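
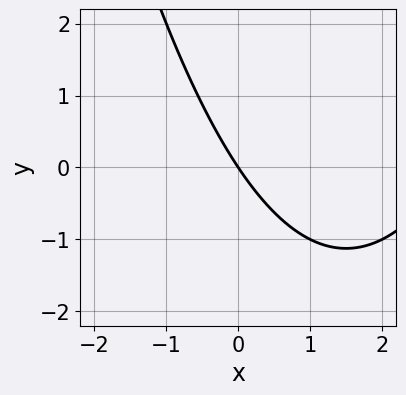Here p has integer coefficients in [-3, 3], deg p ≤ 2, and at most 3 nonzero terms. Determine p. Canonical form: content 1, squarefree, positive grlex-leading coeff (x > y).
The degree is 2 — the shape is more complex than any degree-1 curve.
Observable constraints: one x-axis crossing is at x = 0; it meets the y-axis at y = 0 (among the integer gridlines).
Assembling these constraints gives the stated polynomial.

x^2 - 3*x - 2*y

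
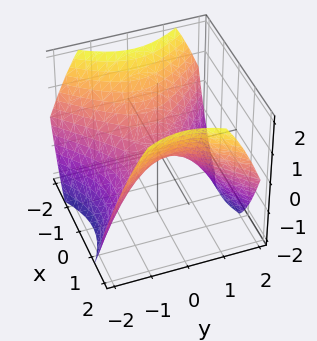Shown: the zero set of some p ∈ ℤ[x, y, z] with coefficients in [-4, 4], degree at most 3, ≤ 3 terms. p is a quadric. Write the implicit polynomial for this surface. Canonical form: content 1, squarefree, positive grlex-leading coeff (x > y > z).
(a) deg p = 2.
(b) Symmetries: it's symmetric under y → −y, forcing even powers of y; it's symmetric under x → −x, forcing even powers of x.
(c) From the visible intercepts: it crosses the x-axis at the gridline x = 0; one z-axis crossing is at z = 0.
(d) These observations pin down the coefficients.

2*x^2 - 2*y^2 - 3*z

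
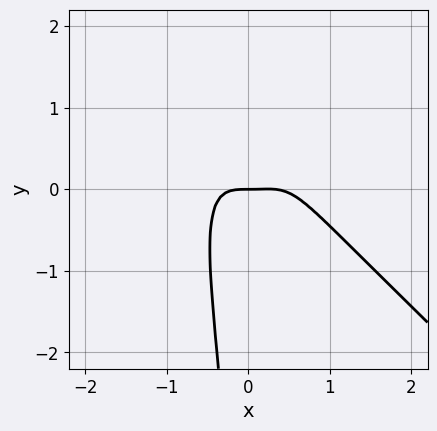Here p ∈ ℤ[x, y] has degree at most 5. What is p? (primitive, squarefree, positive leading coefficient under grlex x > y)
3*x^4 + 3*x^3*y - x^3 - x*y^2 + y

First, deg p = 4.
Next, checking where it meets the axes: it crosses the y-axis at the gridline y = 0; it crosses the x-axis at the gridline x = 0.
Finally, these observations pin down the coefficients.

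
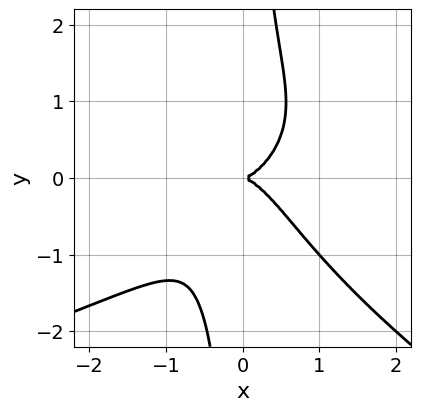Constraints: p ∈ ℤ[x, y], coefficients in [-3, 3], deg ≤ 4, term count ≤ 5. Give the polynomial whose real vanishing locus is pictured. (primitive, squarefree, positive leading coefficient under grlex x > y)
(a) deg p = 4. A generic line meets the curve in up to 4 points.
(b) From the visible intercepts: it meets the y-axis at y = 0 (among the integer gridlines); one x-axis crossing is at x = 0.
(c) Fitting integer coefficients to these (and the overall shape) gives p.

x^2*y^2 + 2*x*y^3 + 3*x^3 - 2*y^2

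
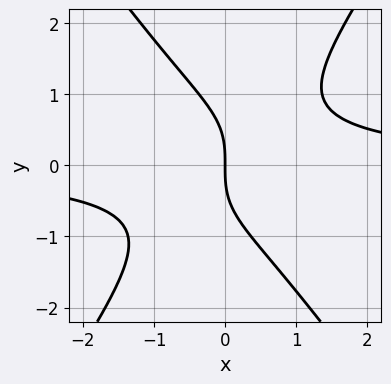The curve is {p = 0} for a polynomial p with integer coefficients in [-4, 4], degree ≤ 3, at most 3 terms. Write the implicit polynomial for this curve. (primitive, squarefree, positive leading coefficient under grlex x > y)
1. Degree: no degree-2 curve has this shape, so deg p = 3.
2. Checking where it meets the axes: one y-axis crossing is at y = 0; it crosses the x-axis at the gridline x = 0.
3. Together with the visible shape, these determine p as stated.

2*x^2*y - y^3 - 2*x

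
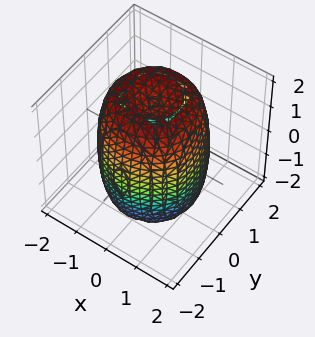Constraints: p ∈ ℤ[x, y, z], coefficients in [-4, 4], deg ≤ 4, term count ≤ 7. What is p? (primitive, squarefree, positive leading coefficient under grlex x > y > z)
2*x^4 + 4*x^2*y^2 + 2*y^4 - 3*x^2 - 3*y^2 + z^2 - 3

First, degree: the shape is more complex than any degree-3 surface, so deg p = 4.
Then, symmetries: every cross-section ⟂ z is a circle, so x, y appear only via x² + y².
Then, from the visible intercepts: a circular section at z = 0 has radius between 1 and 2.
Finally, assembling these constraints gives the stated polynomial.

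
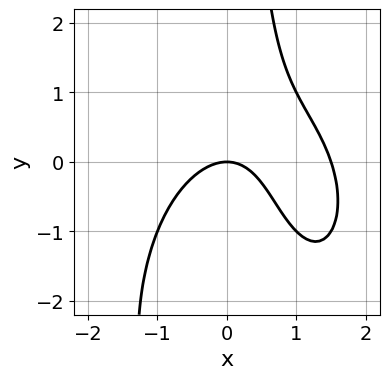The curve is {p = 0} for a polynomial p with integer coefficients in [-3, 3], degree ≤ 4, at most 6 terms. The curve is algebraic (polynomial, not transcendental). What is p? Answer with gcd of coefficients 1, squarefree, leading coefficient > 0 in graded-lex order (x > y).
(a) The degree is 3 — a generic line meets the curve in up to 3 points.
(b) Checking where it meets the axes: one x-axis crossing is at x = 0; it meets the y-axis at y = 0 (among the integer gridlines).
(c) Fitting integer coefficients to these (and the overall shape) gives p.

2*x^3 + x*y^2 - 3*x^2 + 3*x*y - 3*y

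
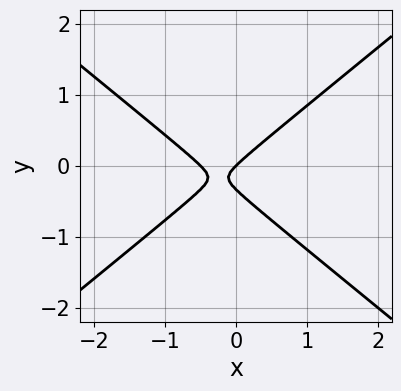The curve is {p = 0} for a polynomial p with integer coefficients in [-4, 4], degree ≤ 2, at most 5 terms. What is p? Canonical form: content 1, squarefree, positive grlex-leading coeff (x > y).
2*x^2 - 3*y^2 + x - y

1. The degree is 2 — no degree-1 curve has this shape.
2. Observable constraints: it meets the y-axis at y = 0 (among the integer gridlines); it crosses the x-axis at the gridline x = 0.
3. These observations pin down the coefficients.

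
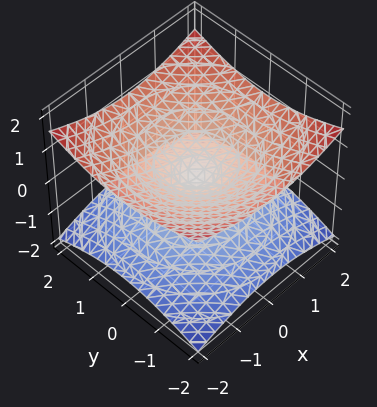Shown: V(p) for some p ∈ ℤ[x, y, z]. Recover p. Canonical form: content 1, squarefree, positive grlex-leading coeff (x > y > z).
x^2 + y^2 - 3*z^2

(a) The degree is 2 — a double cone through the origin; a quadric.
(b) Symmetries: the z ↦ −z reflection is a symmetry, so z appears only in even powers; every cross-section ⟂ z is a circle, so x, y appear only via x² + y².
(c) Checking where it meets the axes: one z-axis crossing is at z = 0; a circular section at z = 1 has radius between 1 and 2.
(d) Assembling these constraints gives the stated polynomial.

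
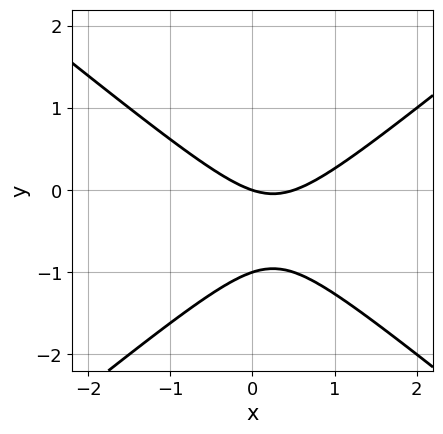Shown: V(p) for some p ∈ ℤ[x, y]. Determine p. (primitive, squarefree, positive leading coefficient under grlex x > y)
2*x^2 - 3*y^2 - x - 3*y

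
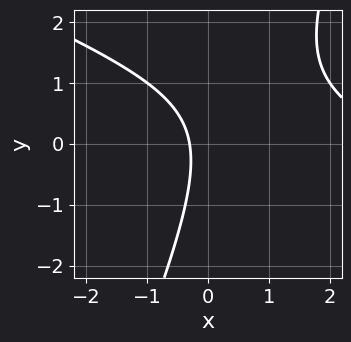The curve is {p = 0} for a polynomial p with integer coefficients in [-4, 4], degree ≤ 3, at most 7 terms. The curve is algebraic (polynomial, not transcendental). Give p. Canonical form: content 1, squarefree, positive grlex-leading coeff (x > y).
x^2 + 2*x*y - y^2 - 3*x - 1

First, degree: the shape is more complex than any degree-1 curve, so deg p = 2.
Then, observable constraints: the curve avoids every integer y-axis point in the box.
Finally, fitting integer coefficients to these (and the overall shape) gives p.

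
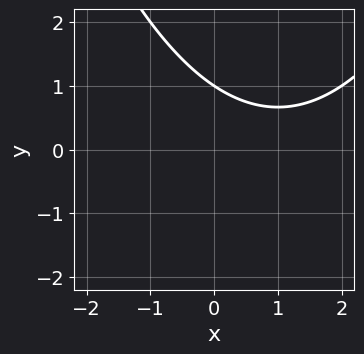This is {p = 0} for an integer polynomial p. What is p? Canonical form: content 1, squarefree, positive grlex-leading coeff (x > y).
x^2 - 2*x - 3*y + 3

The degree is 2 — the shape is more complex than any degree-1 curve.
From the axis intercepts and sections: one y-axis crossing is at y = 1; it misses every integer gridline on the x-axis.
Matching integer coefficients to the picture gives p.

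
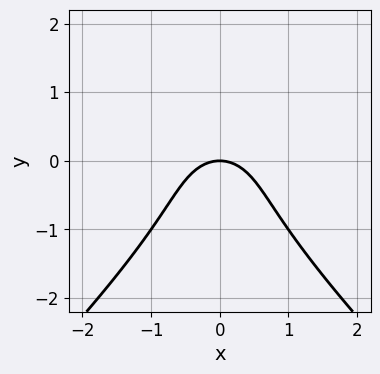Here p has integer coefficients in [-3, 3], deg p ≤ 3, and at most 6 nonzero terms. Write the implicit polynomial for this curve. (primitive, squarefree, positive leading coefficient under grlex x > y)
2*x^2*y - 2*y^3 - 3*x^2 - 3*y

(a) Degree: a generic line meets the curve in up to 3 points, so deg p = 3.
(b) Symmetries: it's symmetric under x → −x, forcing even powers of x.
(c) Reading off the gridlines: one y-axis crossing is at y = 0; one x-axis crossing is at x = 0.
(d) Together with the visible shape, these determine p as stated.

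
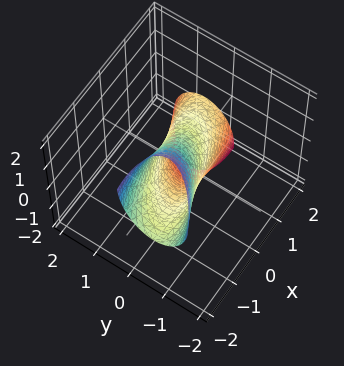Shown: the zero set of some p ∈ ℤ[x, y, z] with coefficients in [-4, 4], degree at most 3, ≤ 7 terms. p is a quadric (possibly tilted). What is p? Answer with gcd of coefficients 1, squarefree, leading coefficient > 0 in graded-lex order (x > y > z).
x^2 - 2*x*y + 2*x*z + 3*y^2 + z^2 - 1

Degree: no degree-1 surface has this shape, so deg p = 2.
Against the integer gridlines: among the integer gridlines, it crosses the z-axis at z ∈ {-1, 1}; among the integer gridlines, it crosses the x-axis at x ∈ {-1, 1}.
Fitting integer coefficients to these (and the overall shape) gives p.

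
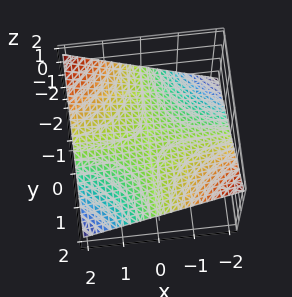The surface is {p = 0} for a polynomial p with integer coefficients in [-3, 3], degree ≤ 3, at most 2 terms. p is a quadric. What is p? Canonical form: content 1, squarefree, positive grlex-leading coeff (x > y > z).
deg p = 2. A saddle surface; a quadric.
Checking where it meets the axes: it meets the z-axis at z = 0 (among the integer gridlines); the visible x-axis segment lies entirely on the surface.
Fitting integer coefficients to these (and the overall shape) gives p. Check: (0, -1, 0) on the y-axis lies on the surface, and p(0, -1, 0) = 0. ✓

x*y + 3*z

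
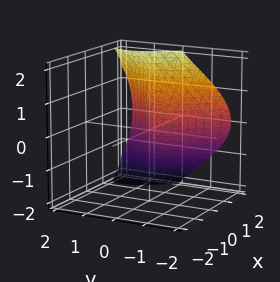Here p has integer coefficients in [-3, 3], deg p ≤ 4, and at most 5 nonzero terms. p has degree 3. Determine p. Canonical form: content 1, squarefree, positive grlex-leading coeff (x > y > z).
The degree is 3 — a generic line meets the surface in up to 3 points.
From the axis intercepts and sections: it crosses the y-axis at the gridline y = 0; one x-axis crossing is at x = 0; it meets the z-axis at z = 0 (among the integer gridlines).
Matching integer coefficients to the picture gives p.

x^3 + 2*y*z^2 - 3*y^2 - 2*z^2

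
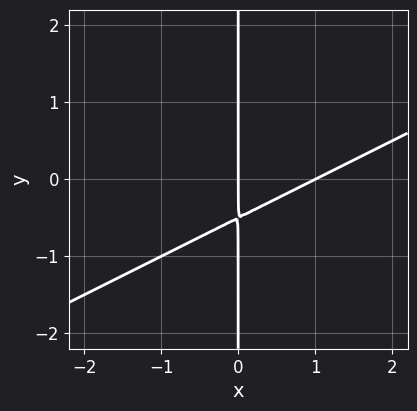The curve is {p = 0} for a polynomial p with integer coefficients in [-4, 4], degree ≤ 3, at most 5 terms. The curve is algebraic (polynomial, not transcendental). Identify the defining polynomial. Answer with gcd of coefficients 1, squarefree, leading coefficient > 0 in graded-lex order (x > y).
x^2 - 2*x*y - x

1. Degree: the shape is more complex than any degree-1 curve, so deg p = 2.
2. Reading off the gridlines: the visible y-axis segment lies entirely on the curve; among the integer gridlines, it crosses the x-axis at x ∈ {0, 1}.
3. Fitting integer coefficients to these (and the overall shape) gives p.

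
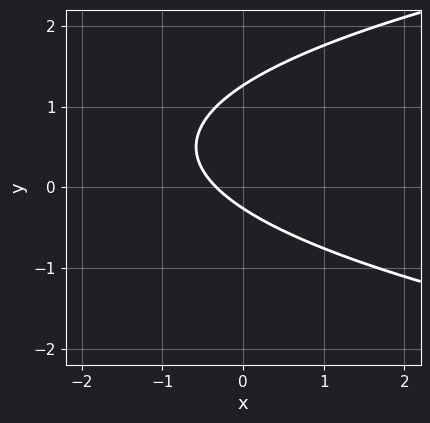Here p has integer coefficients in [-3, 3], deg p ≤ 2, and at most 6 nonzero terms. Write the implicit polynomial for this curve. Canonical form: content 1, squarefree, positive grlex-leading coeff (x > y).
3*y^2 - 3*x - 3*y - 1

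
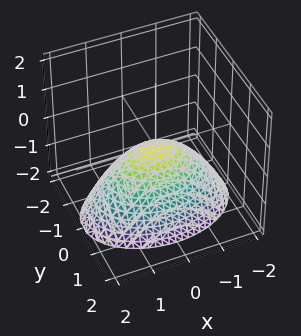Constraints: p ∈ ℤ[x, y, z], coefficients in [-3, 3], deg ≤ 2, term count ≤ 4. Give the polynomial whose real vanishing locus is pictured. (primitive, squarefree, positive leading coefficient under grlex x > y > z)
x^2 + 2*y^2 + 2*z

1. Degree: a single bowl opening along one axis; a quadric, so deg p = 2.
2. Symmetries: it's symmetric under x → −x, forcing even powers of x; the y ↦ −y reflection is a symmetry, so y appears only in even powers.
3. Reading off the gridlines: it meets the y-axis at y = 0 (among the integer gridlines); it crosses the x-axis at the gridline x = 0; one z-axis crossing is at z = 0.
4. These observations pin down the coefficients.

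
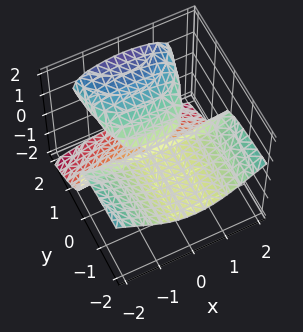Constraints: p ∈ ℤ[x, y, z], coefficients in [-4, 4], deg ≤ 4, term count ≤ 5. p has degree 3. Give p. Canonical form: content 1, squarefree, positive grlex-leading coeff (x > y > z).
First, degree: a generic line meets the surface in up to 3 points, so deg p = 3.
Then, reading off the gridlines: the visible x-axis segment lies entirely on the surface; the visible y-axis segment lies entirely on the surface; it meets the z-axis at z = 0 (among the integer gridlines).
Finally, these observations pin down the coefficients.

x^2*y + 2*z^3 - 3*y*z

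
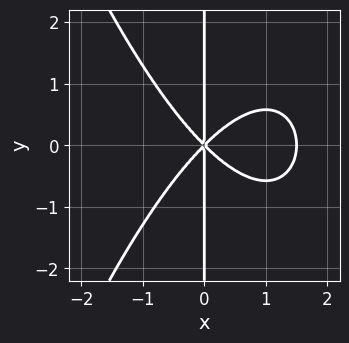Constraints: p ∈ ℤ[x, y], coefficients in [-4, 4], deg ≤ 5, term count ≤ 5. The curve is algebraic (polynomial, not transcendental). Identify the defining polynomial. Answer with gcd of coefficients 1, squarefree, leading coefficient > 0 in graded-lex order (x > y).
2*x^4 - 3*x^3 + 3*x*y^2

(a) The degree is 4 — no degree-3 curve has this shape.
(b) Symmetries: the y ↦ −y reflection is a symmetry, so y appears only in even powers.
(c) Reading off the gridlines: one x-axis crossing is at x = 0; every point of the y-axis in the box is on the curve.
(d) Together with the visible shape, these determine p as stated.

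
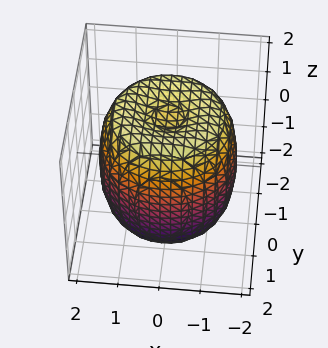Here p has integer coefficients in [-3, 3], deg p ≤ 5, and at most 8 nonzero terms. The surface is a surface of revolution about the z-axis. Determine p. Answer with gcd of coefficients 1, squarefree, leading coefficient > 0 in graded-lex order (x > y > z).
x^4 + 2*x^2*y^2 + y^4 - 2*x^2 - 2*y^2 + z^2 - 2

First, deg p = 4. No degree-3 surface has this shape.
Then, symmetries: every cross-section ⟂ z is a circle, so x, y appear only via x² + y².
Next, checking where it meets the axes: a circular section at z = 1 has radius between 1 and 2.
Finally, assembling these constraints gives the stated polynomial.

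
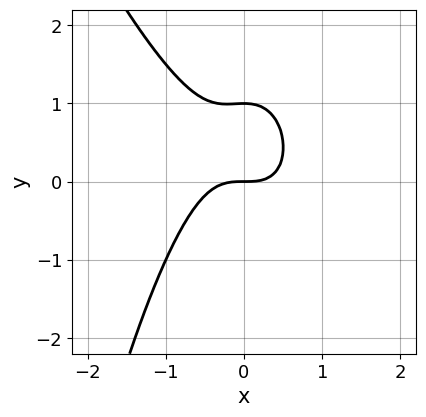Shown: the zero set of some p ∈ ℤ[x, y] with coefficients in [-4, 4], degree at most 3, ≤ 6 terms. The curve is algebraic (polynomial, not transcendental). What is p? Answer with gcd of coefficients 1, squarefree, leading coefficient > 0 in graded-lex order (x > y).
1. deg p = 3. No degree-2 curve has this shape.
2. Checking where it meets the axes: the y-axis gridline crossings are at y ∈ {0, 1}; it crosses the x-axis at the gridline x = 0.
3. These observations pin down the coefficients.

3*x^3 + x^2*y + 2*y^2 - 2*y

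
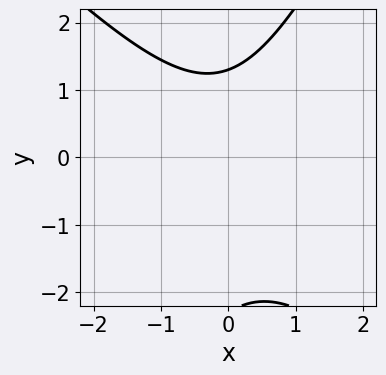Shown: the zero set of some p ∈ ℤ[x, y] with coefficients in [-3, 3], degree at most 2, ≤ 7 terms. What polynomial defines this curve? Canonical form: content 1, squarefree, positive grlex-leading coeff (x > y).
(a) deg p = 2.
(b) From the axis intercepts and sections: it misses every integer gridline on the x-axis.
(c) Assembling these constraints gives the stated polynomial.

2*x^2 + x*y - y^2 - y + 3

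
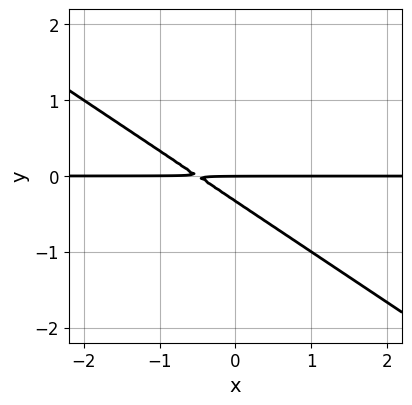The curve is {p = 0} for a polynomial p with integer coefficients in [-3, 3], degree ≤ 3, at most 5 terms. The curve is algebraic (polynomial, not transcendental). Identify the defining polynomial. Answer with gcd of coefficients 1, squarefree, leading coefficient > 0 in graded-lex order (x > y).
2*x*y + 3*y^2 + y

The degree is 2 — no degree-1 curve has this shape.
From the visible intercepts: it crosses the y-axis at the gridline y = 0; the visible x-axis segment lies entirely on the curve.
Solving for integer coefficients yields p as stated.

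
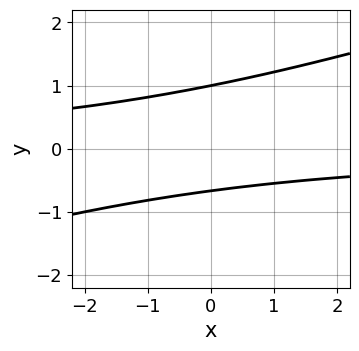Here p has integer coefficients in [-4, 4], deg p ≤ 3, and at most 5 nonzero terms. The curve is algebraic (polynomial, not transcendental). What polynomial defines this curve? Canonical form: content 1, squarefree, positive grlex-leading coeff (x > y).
x*y - 3*y^2 + y + 2

First, deg p = 2.
Next, reading off the gridlines: one y-axis crossing is at y = 1; no x-intercept at any integer in the box.
Finally, solving for integer coefficients yields p as stated.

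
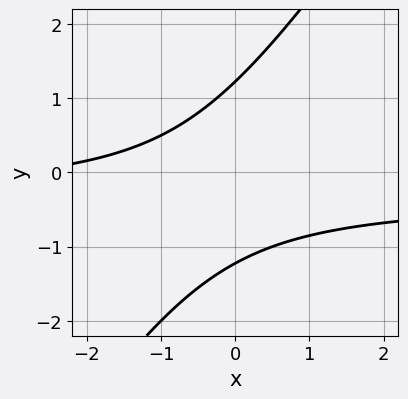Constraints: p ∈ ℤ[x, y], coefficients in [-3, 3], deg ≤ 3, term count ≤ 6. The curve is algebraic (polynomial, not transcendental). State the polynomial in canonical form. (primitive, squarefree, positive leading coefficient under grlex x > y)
1. The degree is 2 — no degree-1 curve has this shape.
2. From the axis intercepts and sections: it misses every integer gridline on the x-axis.
3. The integer polynomial consistent with all of this is the stated p.

3*x*y - 2*y^2 + x + 3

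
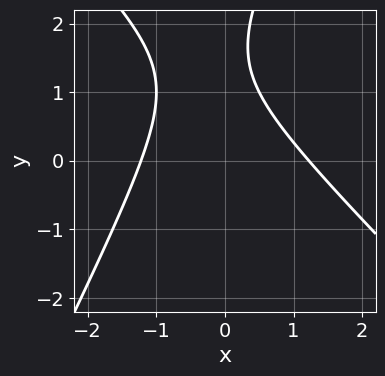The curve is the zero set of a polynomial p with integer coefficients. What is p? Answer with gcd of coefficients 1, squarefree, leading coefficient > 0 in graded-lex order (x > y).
2*x^2 + x*y - y^2 + 3*y - 3

(a) deg p = 2.
(b) Reading off the gridlines: no y-intercept at any integer in the box.
(c) Putting this together gives p.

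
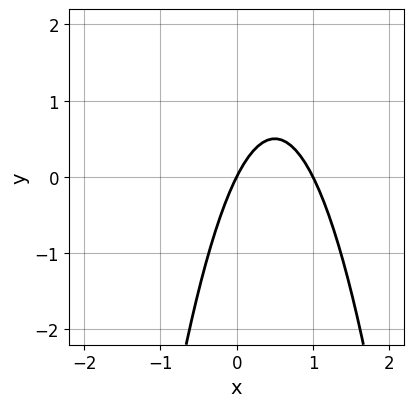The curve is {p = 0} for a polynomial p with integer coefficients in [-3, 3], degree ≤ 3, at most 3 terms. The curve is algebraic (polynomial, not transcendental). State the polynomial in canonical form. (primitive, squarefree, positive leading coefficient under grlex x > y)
1. The degree is 2 — a generic line meets the curve in up to 2 points.
2. Against the integer gridlines: one y-axis crossing is at y = 0; the x-axis gridline crossings are at x ∈ {0, 1}.
3. Together with the visible shape, these determine p as stated.

2*x^2 - 2*x + y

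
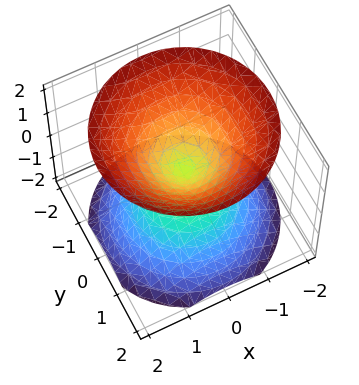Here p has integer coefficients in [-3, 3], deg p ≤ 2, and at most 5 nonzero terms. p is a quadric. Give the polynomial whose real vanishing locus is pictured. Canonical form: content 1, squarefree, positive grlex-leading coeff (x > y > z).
x^2 + y^2 - z^2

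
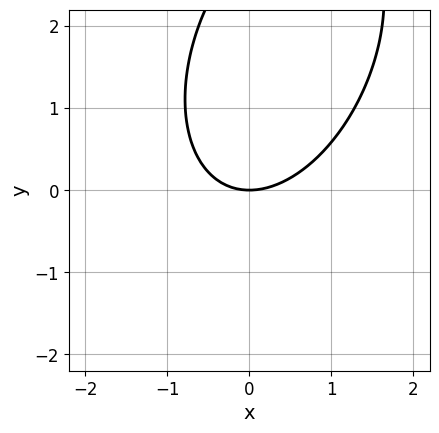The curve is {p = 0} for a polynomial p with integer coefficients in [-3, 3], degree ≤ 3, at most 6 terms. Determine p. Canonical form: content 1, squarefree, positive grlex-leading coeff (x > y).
(a) The degree is 2 — a generic line meets the curve in up to 2 points.
(b) Reading off the gridlines: it crosses the y-axis at the gridline y = 0; it crosses the x-axis at the gridline x = 0.
(c) Matching integer coefficients to the picture gives p.

2*x^2 - x*y + y^2 - 3*y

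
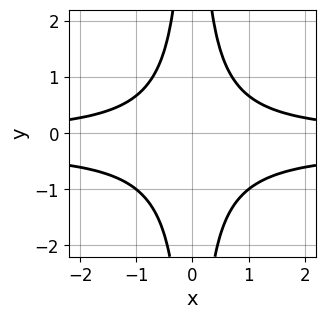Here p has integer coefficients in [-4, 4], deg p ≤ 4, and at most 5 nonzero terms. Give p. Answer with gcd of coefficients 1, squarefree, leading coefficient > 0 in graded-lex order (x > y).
3*x^2*y^2 + x^2*y - 2

Degree: no degree-3 curve has this shape, so deg p = 4.
Symmetries: mirror symmetry x ↦ −x ⇒ only even powers of x.
Checking where it meets the axes: no y-intercept at any integer in the box; the curve avoids every integer x-axis point in the box.
Solving for integer coefficients yields p as stated.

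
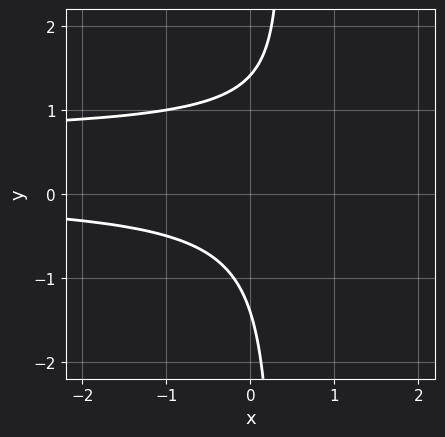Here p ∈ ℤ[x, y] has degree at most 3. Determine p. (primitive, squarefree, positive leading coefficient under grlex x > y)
(a) deg p = 3. A generic line meets the curve in up to 3 points.
(b) Observable constraints: it misses every integer gridline on the x-axis.
(c) Matching integer coefficients to the picture gives p.

3*x*y^2 - 2*x*y - y^2 + 2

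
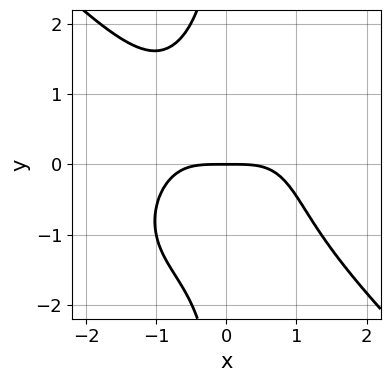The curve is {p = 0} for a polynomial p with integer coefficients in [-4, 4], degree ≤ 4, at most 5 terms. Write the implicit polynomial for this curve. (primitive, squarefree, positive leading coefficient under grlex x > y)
x^4 + x*y^3 + 2*y

1. Degree: the shape is more complex than any degree-3 curve, so deg p = 4.
2. Checking where it meets the axes: one x-axis crossing is at x = 0; it meets the y-axis at y = 0 (among the integer gridlines).
3. The integer polynomial consistent with all of this is the stated p.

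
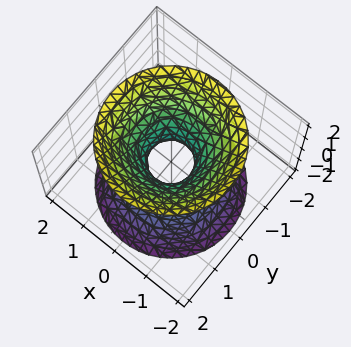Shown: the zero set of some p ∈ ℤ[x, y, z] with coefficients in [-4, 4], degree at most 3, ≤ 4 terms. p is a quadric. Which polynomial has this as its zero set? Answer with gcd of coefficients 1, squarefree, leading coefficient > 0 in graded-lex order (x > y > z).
3*x^2 + 3*y^2 - 2*z^2 - 1

The degree is 2 — an hourglass — one-sheet hyperboloid; a quadric.
Symmetries: it's symmetric under z → −z, forcing even powers of z; the z-axis is an axis of rotation, so x and y enter only as x² + y².
From the visible intercepts: a circular section at z = 2 has radius between 1 and 2; the surface avoids every integer z-axis point in the box.
Solving for integer coefficients yields p as stated.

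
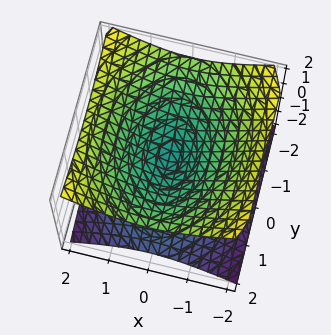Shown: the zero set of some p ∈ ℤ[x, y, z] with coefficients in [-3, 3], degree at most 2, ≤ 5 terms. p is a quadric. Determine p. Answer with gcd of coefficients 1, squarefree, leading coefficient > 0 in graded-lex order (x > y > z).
2*x^2 + y^2 - 3*z^2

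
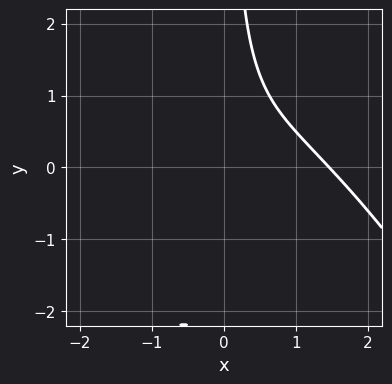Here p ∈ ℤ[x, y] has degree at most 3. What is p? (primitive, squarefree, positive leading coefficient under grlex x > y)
2*x^3 + x^2*y - 2*x^2 + 3*x*y - 2

Degree: the shape is more complex than any degree-2 curve, so deg p = 3.
From the visible intercepts: no y-intercept at any integer in the box.
These observations pin down the coefficients.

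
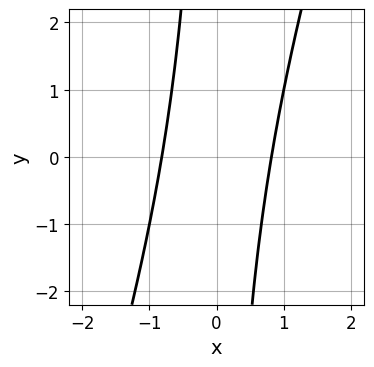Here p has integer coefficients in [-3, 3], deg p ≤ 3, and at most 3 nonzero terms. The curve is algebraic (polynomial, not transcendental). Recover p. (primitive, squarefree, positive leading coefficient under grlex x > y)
deg p = 2. The shape is more complex than any degree-1 curve.
Reading off the gridlines: no y-intercept at any integer in the box.
Assembling these constraints gives the stated polynomial.

3*x^2 - x*y - 2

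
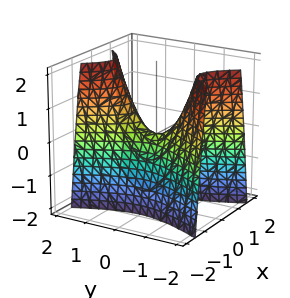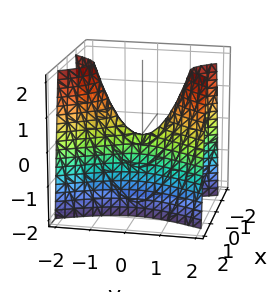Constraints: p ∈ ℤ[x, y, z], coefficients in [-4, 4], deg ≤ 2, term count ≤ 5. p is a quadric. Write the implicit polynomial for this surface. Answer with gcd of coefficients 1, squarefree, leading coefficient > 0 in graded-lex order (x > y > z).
3*x^2 - y^2 + z

1. deg p = 2.
2. Symmetries: the x ↦ −x reflection is a symmetry, so x appears only in even powers; it's symmetric under y → −y, forcing even powers of y.
3. From the visible intercepts: it crosses the x-axis at the gridline x = 0; one z-axis crossing is at z = 0; it meets the y-axis at y = 0 (among the integer gridlines).
4. These observations pin down the coefficients.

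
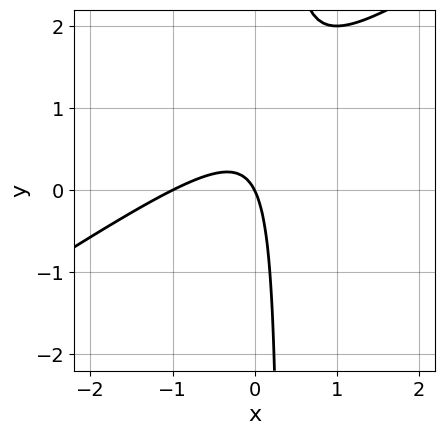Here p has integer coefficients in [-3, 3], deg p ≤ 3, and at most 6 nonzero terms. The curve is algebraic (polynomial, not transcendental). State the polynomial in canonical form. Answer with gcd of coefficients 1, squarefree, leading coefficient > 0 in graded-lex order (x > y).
(a) deg p = 2. A generic line meets the curve in up to 2 points.
(b) Reading off the gridlines: among the integer gridlines, it crosses the x-axis at x ∈ {-1, 0}; it crosses the y-axis at the gridline y = 0.
(c) Together with the visible shape, these determine p as stated.

2*x^2 - 3*x*y + 2*x + y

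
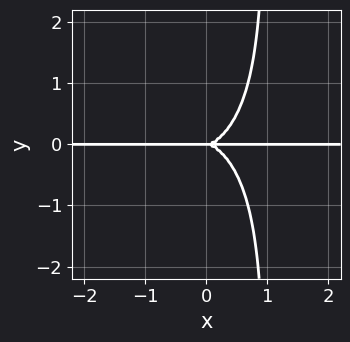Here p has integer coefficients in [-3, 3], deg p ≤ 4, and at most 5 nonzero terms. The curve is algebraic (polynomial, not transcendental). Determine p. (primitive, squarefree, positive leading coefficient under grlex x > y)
x^3*y + x*y^3 - y^3

1. Degree: a generic line meets the curve in up to 4 points, so deg p = 4.
2. From the visible intercepts: the visible x-axis segment lies entirely on the curve; it crosses the y-axis at the gridline y = 0.
3. These observations pin down the coefficients.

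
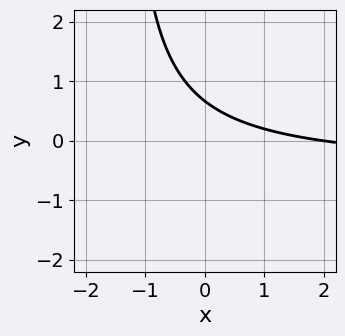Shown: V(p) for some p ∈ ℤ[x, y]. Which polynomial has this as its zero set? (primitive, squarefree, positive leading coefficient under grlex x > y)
2*x*y + x + 3*y - 2

First, degree: no degree-1 curve has this shape, so deg p = 2.
Next, from the axis intercepts and sections: it meets the x-axis at x = 2 (among the integer gridlines).
Finally, these observations pin down the coefficients.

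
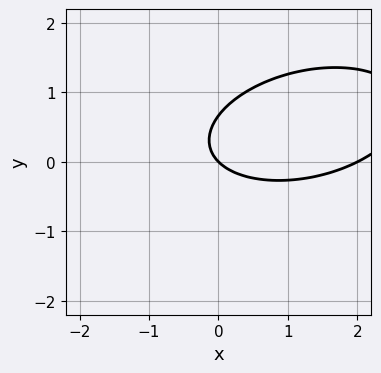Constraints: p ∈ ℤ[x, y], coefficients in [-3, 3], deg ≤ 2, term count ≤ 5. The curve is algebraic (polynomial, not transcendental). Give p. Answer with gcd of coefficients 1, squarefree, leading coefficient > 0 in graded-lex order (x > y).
x^2 - x*y + 3*y^2 - 2*x - 2*y

Degree: the shape is more complex than any degree-1 curve, so deg p = 2.
From the visible intercepts: the x-axis gridline crossings are at x ∈ {0, 2}; it crosses the y-axis at the gridline y = 0.
These observations pin down the coefficients.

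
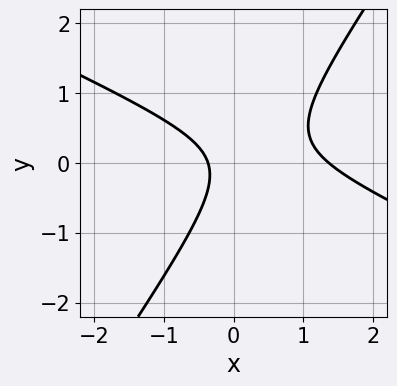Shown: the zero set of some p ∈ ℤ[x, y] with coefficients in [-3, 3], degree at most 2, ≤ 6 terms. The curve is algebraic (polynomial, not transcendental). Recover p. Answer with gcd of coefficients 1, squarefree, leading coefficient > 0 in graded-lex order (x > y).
1. The degree is 2 — the shape is more complex than any degree-1 curve.
2. Reading off the gridlines: no y-intercept at any integer in the box.
3. Solving for integer coefficients yields p as stated.

2*x^2 + 3*x*y - 3*y^2 - 2*x - 1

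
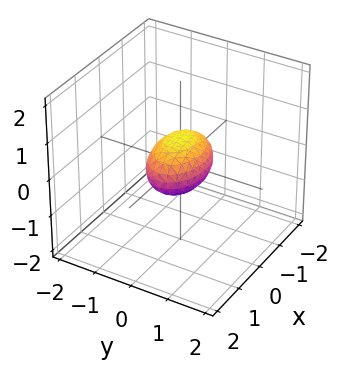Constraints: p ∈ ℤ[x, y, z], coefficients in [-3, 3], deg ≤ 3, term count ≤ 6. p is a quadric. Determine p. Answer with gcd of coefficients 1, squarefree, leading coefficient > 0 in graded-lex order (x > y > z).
First, degree: a closed, bounded, convex surface; a quadric, so deg p = 2.
Then, symmetries: the y ↦ −y reflection is a symmetry, so y appears only in even powers; mirror symmetry z ↦ −z ⇒ only even powers of z; the x ↦ −x reflection is a symmetry, so x appears only in even powers.
Next, against the integer gridlines: the x-axis gridline crossings are at x ∈ {-1, 1}.
Finally, these observations pin down the coefficients.

x^2 + 2*y^2 + 2*z^2 - 1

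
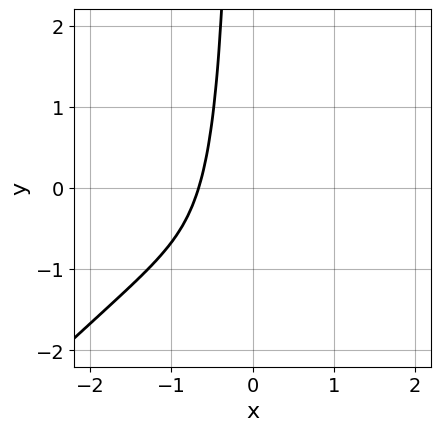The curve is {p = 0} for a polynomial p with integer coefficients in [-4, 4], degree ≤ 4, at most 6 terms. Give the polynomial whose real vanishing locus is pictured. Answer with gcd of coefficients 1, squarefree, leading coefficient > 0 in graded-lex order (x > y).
3*x^3 - 3*x^2*y + 2*x^2 + 3*x + 2

The degree is 3 — no degree-2 curve has this shape.
Observable constraints: it misses every integer gridline on the y-axis.
These observations pin down the coefficients.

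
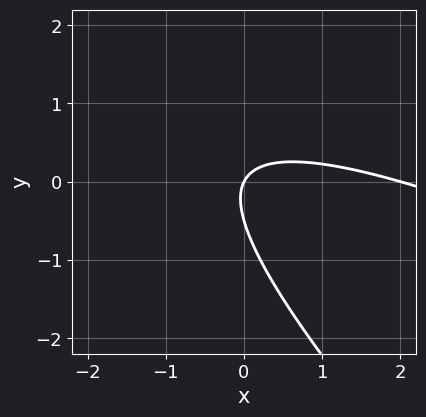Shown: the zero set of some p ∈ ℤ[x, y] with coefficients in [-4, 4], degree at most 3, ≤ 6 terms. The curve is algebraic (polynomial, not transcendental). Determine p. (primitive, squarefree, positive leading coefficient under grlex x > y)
1. The degree is 2 — a generic line meets the curve in up to 2 points.
2. From the visible intercepts: it crosses the y-axis at the gridline y = 0; among the integer gridlines, it crosses the x-axis at x ∈ {0, 2}.
3. Matching integer coefficients to the picture gives p.

x^2 + 3*x*y + 2*y^2 - 2*x + y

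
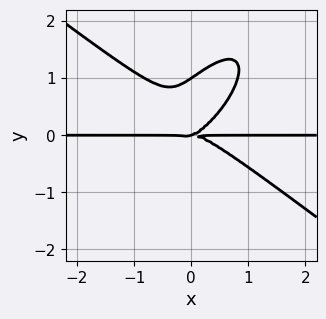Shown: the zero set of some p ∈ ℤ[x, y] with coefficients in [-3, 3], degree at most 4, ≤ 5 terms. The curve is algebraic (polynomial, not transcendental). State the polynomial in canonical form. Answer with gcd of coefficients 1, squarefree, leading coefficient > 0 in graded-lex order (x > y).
1. The degree is 4 — no degree-3 curve has this shape.
2. Observable constraints: the visible x-axis segment lies entirely on the curve; among the integer gridlines, it crosses the y-axis at y ∈ {0, 1}.
3. Assembling these constraints gives the stated polynomial.

3*x^3*y - 3*x*y^3 + 3*y^4 + x*y^2 - 3*y^3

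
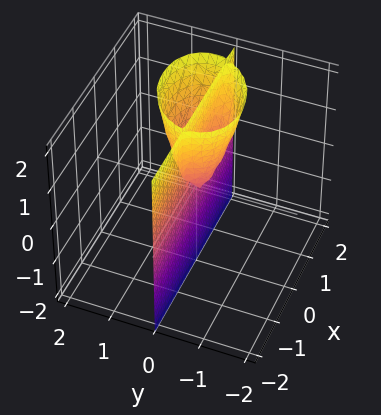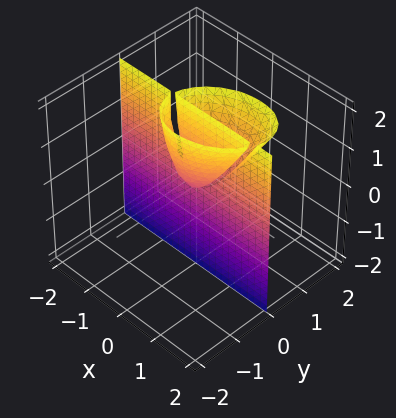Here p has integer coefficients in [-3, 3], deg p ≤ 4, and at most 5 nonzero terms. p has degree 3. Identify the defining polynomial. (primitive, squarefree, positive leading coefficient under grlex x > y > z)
2*x^2*y - x*y^2 - x*y*z + 3*y^3 - y*z

(a) Degree: a generic line meets the surface in up to 3 points, so deg p = 3.
(b) From the axis intercepts and sections: it meets the y-axis at y = 0 (among the integer gridlines); the visible z-axis segment lies entirely on the surface; the visible x-axis segment lies entirely on the surface.
(c) Solving for integer coefficients yields p as stated.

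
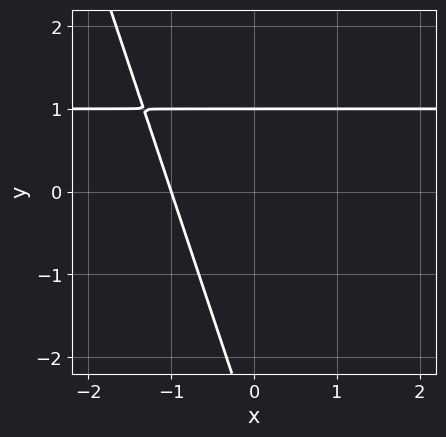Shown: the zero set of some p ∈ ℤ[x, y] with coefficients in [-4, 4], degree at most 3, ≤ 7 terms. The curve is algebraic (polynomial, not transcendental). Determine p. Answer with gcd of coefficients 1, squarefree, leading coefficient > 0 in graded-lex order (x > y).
3*x*y + y^2 - 3*x + 2*y - 3

(a) The degree is 2 — a generic line meets the curve in up to 2 points.
(b) Reading off the gridlines: one y-axis crossing is at y = 1; it crosses the x-axis at the gridline x = -1.
(c) The integer polynomial consistent with all of this is the stated p.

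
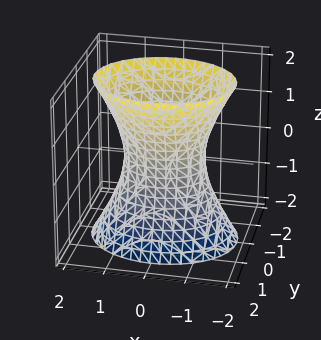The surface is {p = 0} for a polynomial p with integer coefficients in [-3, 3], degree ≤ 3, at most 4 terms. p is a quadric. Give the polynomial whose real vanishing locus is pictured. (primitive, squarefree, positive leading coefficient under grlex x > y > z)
(a) The degree is 2 — one connected sheet with a waist; a quadric.
(b) Symmetries: the z ↦ −z reflection is a symmetry, so z appears only in even powers; mirror symmetry x ↦ −x ⇒ only even powers of x; the y ↦ −y reflection is a symmetry, so y appears only in even powers.
(c) From the visible intercepts: no z-intercept at any integer in the box; the x-axis gridline crossings are at x ∈ {-1, 1}.
(d) Matching integer coefficients to the picture gives p.

2*x^2 + 3*y^2 - z^2 - 2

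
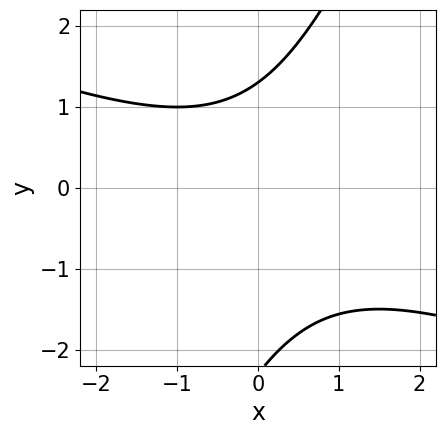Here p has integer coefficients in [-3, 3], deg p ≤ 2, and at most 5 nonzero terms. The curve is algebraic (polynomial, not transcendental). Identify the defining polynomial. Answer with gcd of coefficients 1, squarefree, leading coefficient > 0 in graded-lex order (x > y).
The degree is 2 — the shape is more complex than any degree-1 curve.
From the axis intercepts and sections: the curve avoids every integer x-axis point in the box.
Matching integer coefficients to the picture gives p.

x^2 + 2*x*y - y^2 - y + 3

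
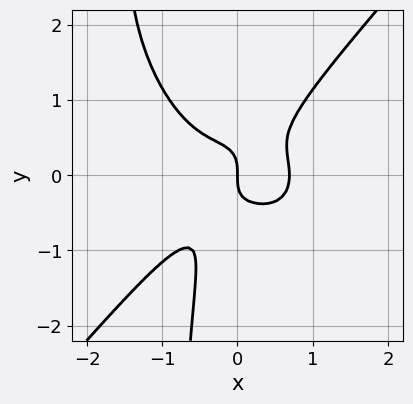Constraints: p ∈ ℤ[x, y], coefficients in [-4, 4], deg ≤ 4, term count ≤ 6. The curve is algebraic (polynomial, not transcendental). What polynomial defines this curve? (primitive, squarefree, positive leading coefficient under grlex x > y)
The degree is 4 — no degree-3 curve has this shape.
Observable constraints: it crosses the x-axis at the gridline x = 0; it meets the y-axis at y = 0 (among the integer gridlines).
Matching integer coefficients to the picture gives p.

3*x^4 - 2*x*y^3 + 3*x*y^2 - 2*y^3 - x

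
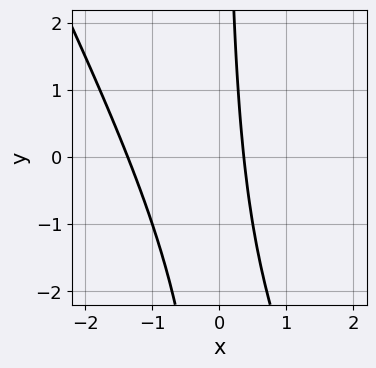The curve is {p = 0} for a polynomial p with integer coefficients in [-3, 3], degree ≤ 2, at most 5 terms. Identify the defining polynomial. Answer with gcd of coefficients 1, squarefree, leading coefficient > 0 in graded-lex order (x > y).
2*x^2 + x*y + 2*x - 1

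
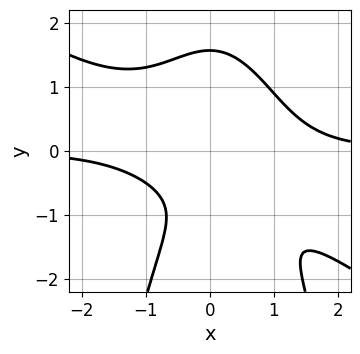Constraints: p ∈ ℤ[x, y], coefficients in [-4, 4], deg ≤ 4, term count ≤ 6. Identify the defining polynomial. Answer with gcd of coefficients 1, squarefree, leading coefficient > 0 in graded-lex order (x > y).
2*x^3*y + 3*x^2*y^2 + 2*y^3 - 3*y - 3

1. The degree is 4 — a generic line meets the curve in up to 4 points.
2. Checking where it meets the axes: the curve avoids every integer x-axis point in the box.
3. These observations pin down the coefficients.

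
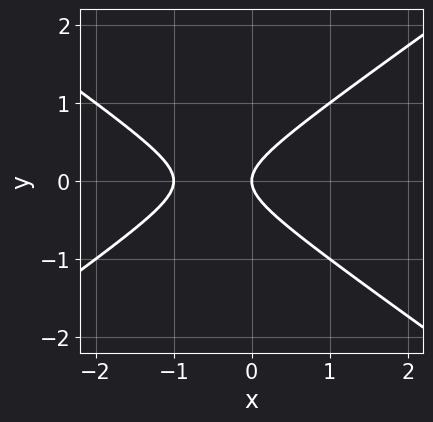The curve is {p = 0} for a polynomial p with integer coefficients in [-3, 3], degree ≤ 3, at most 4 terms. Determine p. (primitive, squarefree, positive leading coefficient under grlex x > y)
x^2 - 2*y^2 + x

First, the degree is 2 — the shape is more complex than any degree-1 curve.
Then, symmetries: the y ↦ −y reflection is a symmetry, so y appears only in even powers.
Then, from the visible intercepts: the x-axis gridline crossings are at x ∈ {-1, 0}; one y-axis crossing is at y = 0.
Finally, matching integer coefficients to the picture gives p.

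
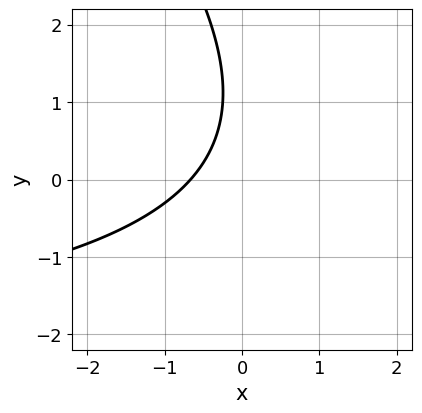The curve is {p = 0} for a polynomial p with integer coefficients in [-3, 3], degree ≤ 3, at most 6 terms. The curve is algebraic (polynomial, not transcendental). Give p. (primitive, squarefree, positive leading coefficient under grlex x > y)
First, deg p = 2.
Next, from the axis intercepts and sections: no y-intercept at any integer in the box.
Finally, together with the visible shape, these determine p as stated.

x*y + y^2 + 3*x - 2*y + 2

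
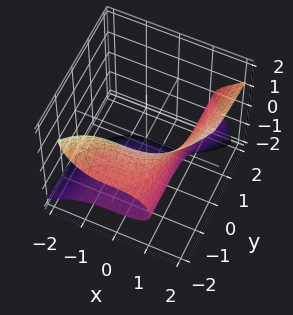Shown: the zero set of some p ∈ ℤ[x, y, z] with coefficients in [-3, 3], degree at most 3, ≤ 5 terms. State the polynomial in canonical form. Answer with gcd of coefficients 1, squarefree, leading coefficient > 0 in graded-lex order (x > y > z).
2*x^3 - 3*y*z^2 - 2*z^3 - 3

deg p = 3. No degree-2 surface has this shape.
Observable constraints: it misses every integer gridline on the y-axis.
These observations pin down the coefficients.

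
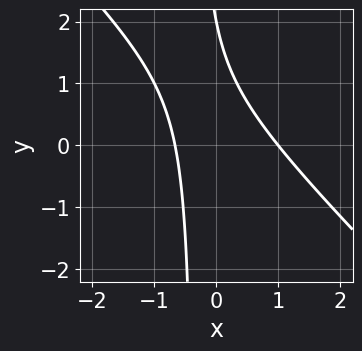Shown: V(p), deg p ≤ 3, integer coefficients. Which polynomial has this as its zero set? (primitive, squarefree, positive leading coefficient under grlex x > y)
3*x^2 + 3*x*y - x + y - 2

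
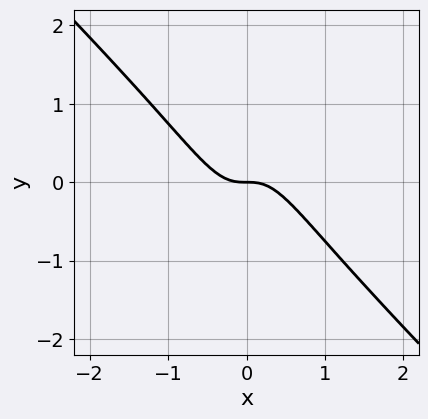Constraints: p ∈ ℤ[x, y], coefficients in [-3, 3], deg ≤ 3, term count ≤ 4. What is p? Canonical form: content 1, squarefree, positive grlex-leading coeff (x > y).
3*x^3 + 3*x^2*y + y

deg p = 3. A generic line meets the curve in up to 3 points.
Checking where it meets the axes: it meets the x-axis at x = 0 (among the integer gridlines); it meets the y-axis at y = 0 (among the integer gridlines).
Matching integer coefficients to the picture gives p.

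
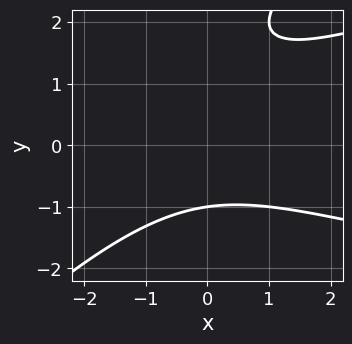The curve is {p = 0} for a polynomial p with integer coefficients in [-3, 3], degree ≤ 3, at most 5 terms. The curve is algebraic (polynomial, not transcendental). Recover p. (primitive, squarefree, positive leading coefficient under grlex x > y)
x*y^2 - y^3 - x^2 + 2*y^2 - 3

First, deg p = 3.
Next, observable constraints: it crosses the y-axis at the gridline y = -1; it misses every integer gridline on the x-axis.
Finally, solving for integer coefficients yields p as stated.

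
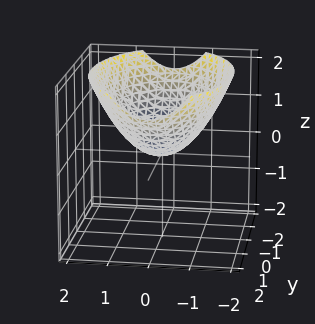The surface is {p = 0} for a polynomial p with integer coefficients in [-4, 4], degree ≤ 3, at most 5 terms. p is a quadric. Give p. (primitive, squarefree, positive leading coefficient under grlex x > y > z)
1. Degree: a single bowl opening along one axis; a quadric, so deg p = 2.
2. Symmetries: the y ↦ −y reflection is a symmetry, so y appears only in even powers; the x ↦ −x reflection is a symmetry, so x appears only in even powers.
3. Against the integer gridlines: it crosses the z-axis at the gridline z = 0; one x-axis crossing is at x = 0.
4. Together with the visible shape, these determine p as stated.

2*x^2 + y^2 - 3*z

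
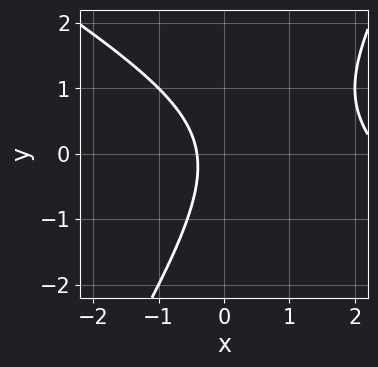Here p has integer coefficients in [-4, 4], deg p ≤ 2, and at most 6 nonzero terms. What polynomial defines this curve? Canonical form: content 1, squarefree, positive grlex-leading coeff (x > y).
x^2 + x*y - y^2 - 2*x - 1

The degree is 2 — no degree-1 curve has this shape.
Checking where it meets the axes: it misses every integer gridline on the y-axis.
Fitting integer coefficients to these (and the overall shape) gives p.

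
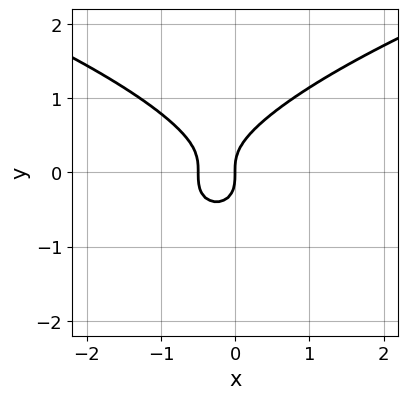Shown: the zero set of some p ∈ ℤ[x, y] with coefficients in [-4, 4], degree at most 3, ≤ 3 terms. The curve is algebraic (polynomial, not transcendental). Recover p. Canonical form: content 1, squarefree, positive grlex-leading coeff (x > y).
2*y^3 - 2*x^2 - x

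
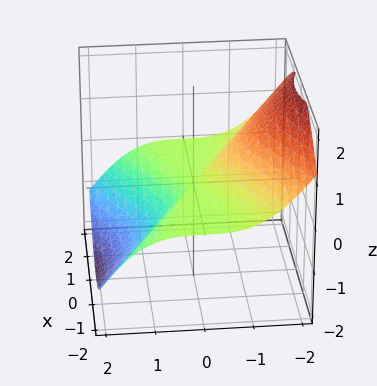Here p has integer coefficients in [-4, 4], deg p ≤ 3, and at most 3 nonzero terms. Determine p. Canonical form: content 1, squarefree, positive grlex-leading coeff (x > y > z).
3*x^2*z + 2*y^3 + 2*z^3

(a) Degree: the shape is more complex than any degree-2 surface, so deg p = 3.
(b) From the axis intercepts and sections: it meets the y-axis at y = 0 (among the integer gridlines); one z-axis crossing is at z = 0.
(c) Solving for integer coefficients yields p as stated. Check: (-1, 0, 0) on the x-axis lies on the surface, and p(-1, 0, 0) = 0. ✓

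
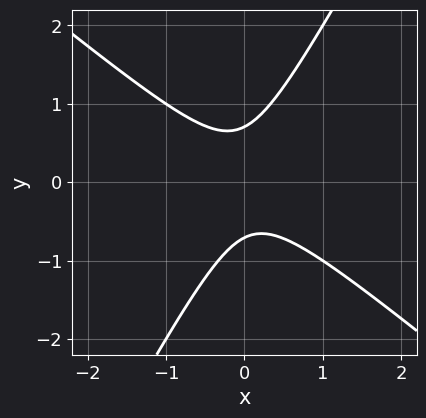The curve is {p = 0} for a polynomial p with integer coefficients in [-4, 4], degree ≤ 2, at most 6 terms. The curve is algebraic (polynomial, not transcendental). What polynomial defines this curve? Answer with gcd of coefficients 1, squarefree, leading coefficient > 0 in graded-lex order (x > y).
3*x^2 + 2*x*y - 2*y^2 + 1

1. Degree: no degree-1 curve has this shape, so deg p = 2.
2. Observable constraints: it misses every integer gridline on the x-axis.
3. Fitting integer coefficients to these (and the overall shape) gives p.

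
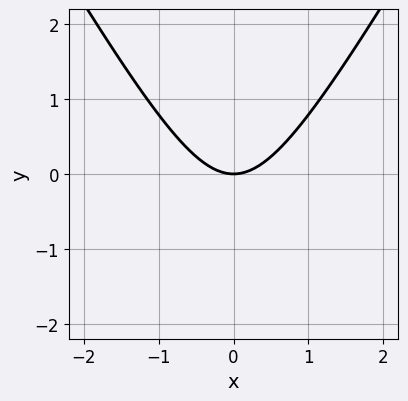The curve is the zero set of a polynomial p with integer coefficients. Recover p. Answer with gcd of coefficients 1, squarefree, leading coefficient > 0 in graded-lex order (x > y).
1. The degree is 2 — a generic line meets the curve in up to 2 points.
2. Symmetries: mirror symmetry x ↦ −x ⇒ only even powers of x.
3. Observable constraints: it crosses the y-axis at the gridline y = 0; one x-axis crossing is at x = 0.
4. Matching integer coefficients to the picture gives p.

3*x^2 - y^2 - 3*y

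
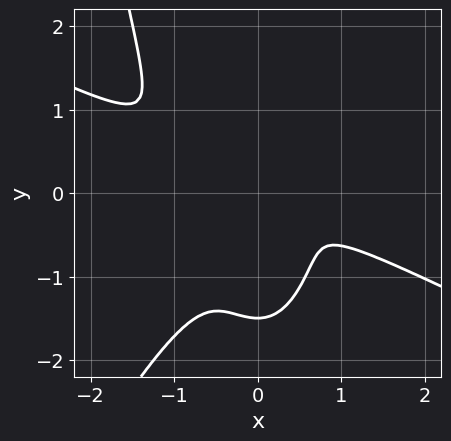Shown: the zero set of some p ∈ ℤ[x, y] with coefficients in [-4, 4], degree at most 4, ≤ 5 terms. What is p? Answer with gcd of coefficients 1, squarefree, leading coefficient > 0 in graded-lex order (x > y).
(a) deg p = 4.
(b) Matching integer coefficients to the picture gives p.

2*x^4 + 3*x^3*y - 2*x^2*y^2 + 2*y^3 + 3*y^2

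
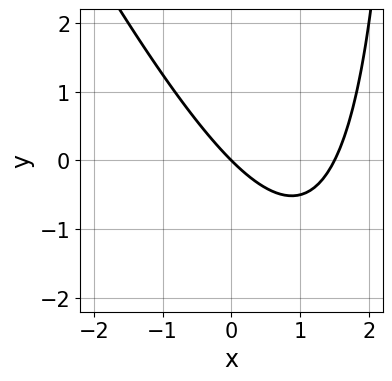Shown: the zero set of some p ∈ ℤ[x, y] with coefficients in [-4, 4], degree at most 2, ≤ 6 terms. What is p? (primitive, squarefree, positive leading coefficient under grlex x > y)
(a) The degree is 2 — a generic line meets the curve in up to 2 points.
(b) Checking where it meets the axes: one x-axis crossing is at x = 0; it meets the y-axis at y = 0 (among the integer gridlines).
(c) Solving for integer coefficients yields p as stated.

2*x^2 + x*y - 3*x - 3*y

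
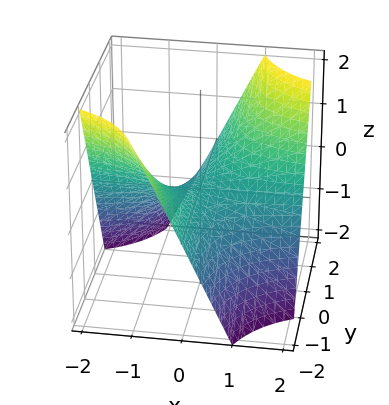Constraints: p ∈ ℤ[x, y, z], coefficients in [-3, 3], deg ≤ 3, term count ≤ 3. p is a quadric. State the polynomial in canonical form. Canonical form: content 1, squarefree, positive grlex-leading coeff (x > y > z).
1. The degree is 2 — a hyperbolic paraboloid; a quadric.
2. Observable constraints: the visible x-axis segment lies entirely on the surface; every point of the y-axis in the box is on the surface.
3. Assembling these constraints gives the stated polynomial.

x*y - z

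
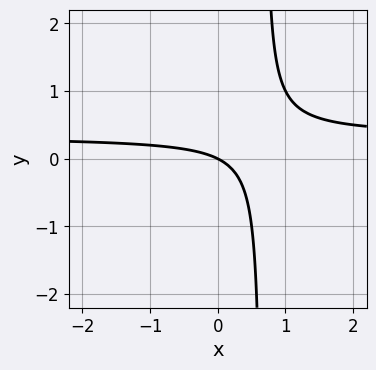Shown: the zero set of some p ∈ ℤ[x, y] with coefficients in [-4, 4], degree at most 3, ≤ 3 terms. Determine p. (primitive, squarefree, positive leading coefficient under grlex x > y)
3*x*y - x - 2*y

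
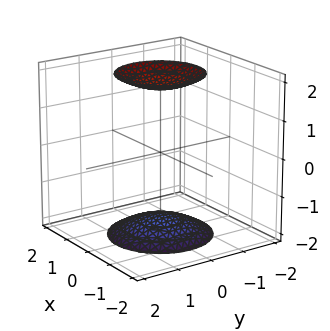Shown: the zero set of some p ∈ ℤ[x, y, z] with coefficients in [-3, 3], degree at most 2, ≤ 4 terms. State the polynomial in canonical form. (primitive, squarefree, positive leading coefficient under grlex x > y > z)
I count 2 distinct pieces. They look like related sheets of one shape, so recover p as a whole.
The degree is 2 — two separate bowl-shaped sheets opening away from each other; a quadric.
Symmetries: the z-axis is an axis of rotation, so x and y enter only as x² + y²; mirror symmetry z ↦ −z ⇒ only even powers of z.
Observable constraints: it misses every integer gridline on the y-axis; a circular section at z = -2 has radius exactly 1; the surface avoids every integer x-axis point in the box.
The integer polynomial consistent with all of this is the stated p.

x^2 + y^2 - z^2 + 3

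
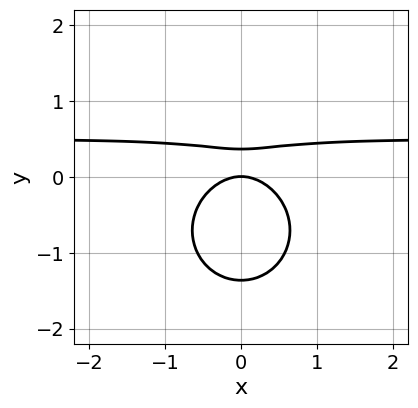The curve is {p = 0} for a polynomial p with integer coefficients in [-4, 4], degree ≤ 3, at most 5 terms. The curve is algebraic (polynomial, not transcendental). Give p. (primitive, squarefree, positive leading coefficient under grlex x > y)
2*x^2*y + 2*y^3 - x^2 + 2*y^2 - y

Degree: no degree-2 curve has this shape, so deg p = 3.
Symmetries: it's symmetric under x → −x, forcing even powers of x.
Against the integer gridlines: one x-axis crossing is at x = 0; one y-axis crossing is at y = 0.
Putting this together gives p.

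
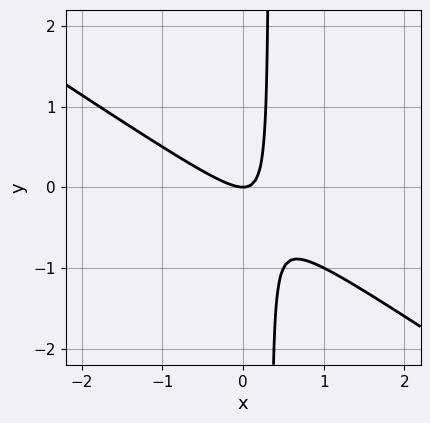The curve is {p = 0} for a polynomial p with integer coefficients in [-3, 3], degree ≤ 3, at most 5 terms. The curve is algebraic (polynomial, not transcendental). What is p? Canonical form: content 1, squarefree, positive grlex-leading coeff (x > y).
2*x^2 + 3*x*y - y

The degree is 2 — the shape is more complex than any degree-1 curve.
Observable constraints: it meets the y-axis at y = 0 (among the integer gridlines); it crosses the x-axis at the gridline x = 0.
Matching integer coefficients to the picture gives p.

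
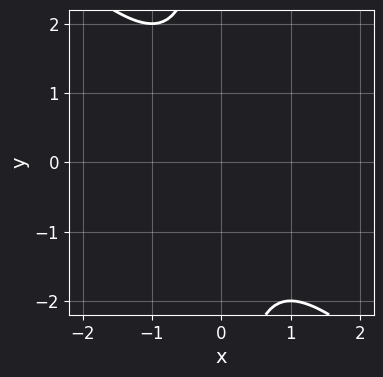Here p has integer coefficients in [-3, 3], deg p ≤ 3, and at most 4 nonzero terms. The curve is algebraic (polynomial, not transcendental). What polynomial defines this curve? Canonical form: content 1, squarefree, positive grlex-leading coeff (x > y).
x^2 + x*y + 1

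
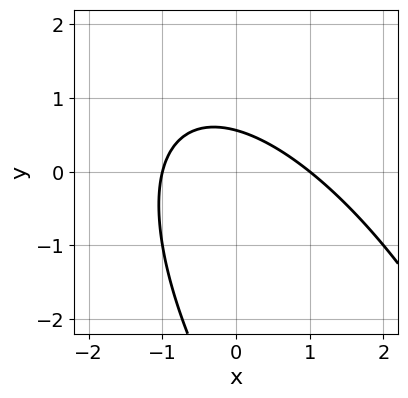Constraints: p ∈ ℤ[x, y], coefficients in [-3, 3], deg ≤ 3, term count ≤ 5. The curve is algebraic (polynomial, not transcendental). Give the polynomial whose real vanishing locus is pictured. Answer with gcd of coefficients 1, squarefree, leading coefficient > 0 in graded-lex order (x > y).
2*x^2 + 2*x*y + y^2 + 3*y - 2

1. The degree is 2 — a generic line meets the curve in up to 2 points.
2. Against the integer gridlines: the x-axis gridline crossings are at x ∈ {-1, 1}.
3. Together with the visible shape, these determine p as stated.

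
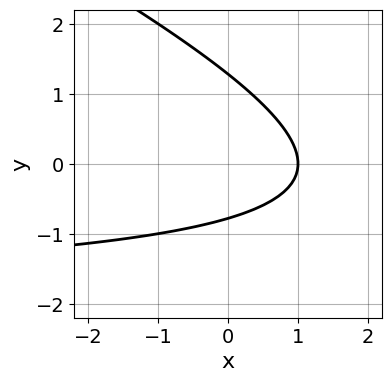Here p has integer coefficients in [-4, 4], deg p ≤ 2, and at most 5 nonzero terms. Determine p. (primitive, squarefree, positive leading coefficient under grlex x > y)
x*y + 2*y^2 + 2*x - y - 2

First, the degree is 2 — no degree-1 curve has this shape.
Then, against the integer gridlines: one x-axis crossing is at x = 1.
Finally, solving for integer coefficients yields p as stated.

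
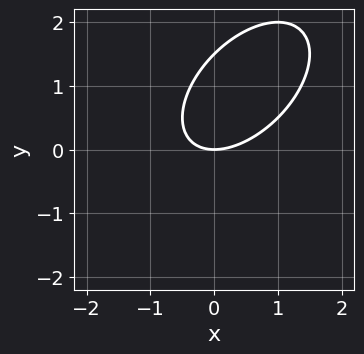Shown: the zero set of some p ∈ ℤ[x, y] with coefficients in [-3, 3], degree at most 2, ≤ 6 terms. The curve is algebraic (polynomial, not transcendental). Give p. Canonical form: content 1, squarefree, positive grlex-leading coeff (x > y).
2*x^2 - 2*x*y + 2*y^2 - 3*y

First, degree: no degree-1 curve has this shape, so deg p = 2.
Next, observable constraints: it meets the x-axis at x = 0 (among the integer gridlines); it meets the y-axis at y = 0 (among the integer gridlines).
Finally, assembling these constraints gives the stated polynomial.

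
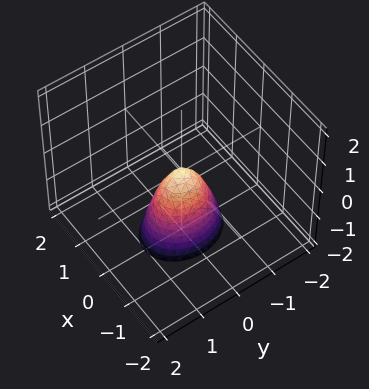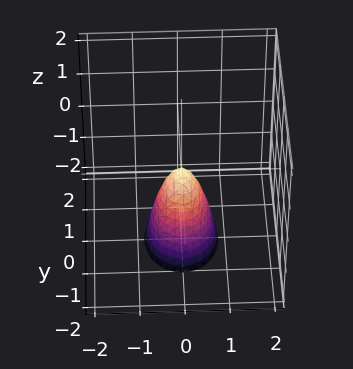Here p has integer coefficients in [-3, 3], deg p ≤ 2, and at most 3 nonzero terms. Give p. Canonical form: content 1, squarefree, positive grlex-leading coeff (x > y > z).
3*x^2 + 2*y^2 + z

1. Degree: a single bowl opening along one axis; a quadric, so deg p = 2.
2. Symmetries: mirror symmetry x ↦ −x ⇒ only even powers of x; it's symmetric under y → −y, forcing even powers of y.
3. Reading off the gridlines: it meets the y-axis at y = 0 (among the integer gridlines); one z-axis crossing is at z = 0; it meets the x-axis at x = 0 (among the integer gridlines).
4. Matching integer coefficients to the picture gives p.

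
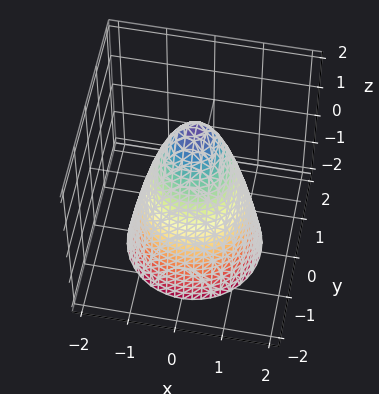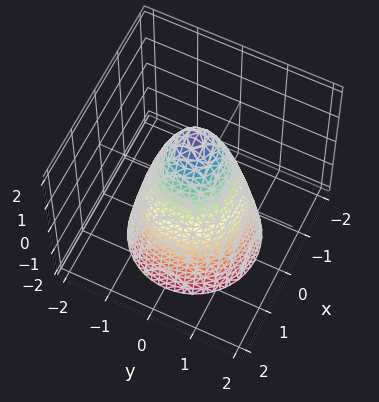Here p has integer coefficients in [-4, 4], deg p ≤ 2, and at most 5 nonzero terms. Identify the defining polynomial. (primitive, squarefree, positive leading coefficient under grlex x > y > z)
2*x^2 + 2*y^2 + z - 2

First, deg p = 2. No degree-1 surface has this shape.
Next, symmetries: rotational symmetry about the z-axis ⇒ p depends on x, y only through x² + y².
Then, against the integer gridlines: a circular section at z = -1 has radius between 1 and 2; the y-axis gridline crossings are at y ∈ {-1, 1}; among the integer gridlines, it crosses the x-axis at x ∈ {-1, 1}; one z-axis crossing is at z = 2.
Finally, solving for integer coefficients yields p as stated.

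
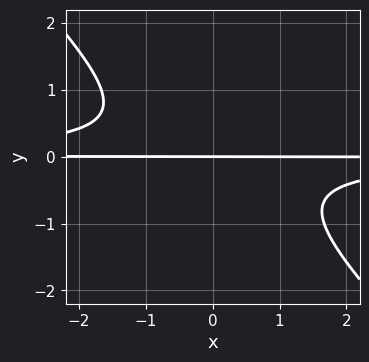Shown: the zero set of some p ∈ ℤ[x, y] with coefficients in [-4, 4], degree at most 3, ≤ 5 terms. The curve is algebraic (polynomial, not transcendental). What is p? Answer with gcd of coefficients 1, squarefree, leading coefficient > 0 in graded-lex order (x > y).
3*x*y^2 + 3*y^3 + 2*y

deg p = 3.
Observable constraints: every point of the x-axis in the box is on the curve; it meets the y-axis at y = 0 (among the integer gridlines).
Matching integer coefficients to the picture gives p.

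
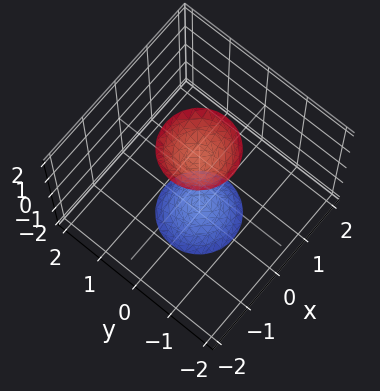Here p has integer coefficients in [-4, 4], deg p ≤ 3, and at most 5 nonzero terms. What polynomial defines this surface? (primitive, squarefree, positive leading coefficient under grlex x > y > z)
First, the picture has 2 separate pieces. They look like related sheets of one shape, so recover p as a whole.
Next, degree: the shape is more complex than any degree-1 surface, so deg p = 2.
Next, symmetry: the surface is invariant under rotation about z: p = q(x² + y², z).
Next, from the axis intercepts and sections: a circular section at z = -2 has radius between 0 and 1; no y-intercept at any integer in the box; no x-intercept at any integer in the box.
Finally, solving for integer coefficients yields p as stated.

3*x^2 + 3*y^2 - z^2 + 2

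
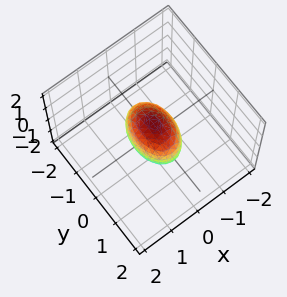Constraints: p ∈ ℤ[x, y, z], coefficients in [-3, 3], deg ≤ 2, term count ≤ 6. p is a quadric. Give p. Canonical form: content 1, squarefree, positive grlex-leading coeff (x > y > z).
2*x^2 + y^2 + z^2 - 1

First, the degree is 2 — bounded and convex; a quadric.
Then, symmetries: it's symmetric under x → −x, forcing even powers of x; the z ↦ −z reflection is a symmetry, so z appears only in even powers; mirror symmetry y ↦ −y ⇒ only even powers of y.
Next, from the visible intercepts: the y-axis gridline crossings are at y ∈ {-1, 1}; the z-axis gridline crossings are at z ∈ {-1, 1}.
Finally, together with the visible shape, these determine p as stated.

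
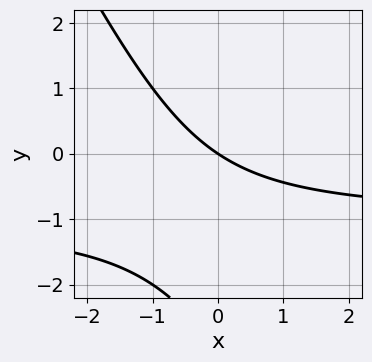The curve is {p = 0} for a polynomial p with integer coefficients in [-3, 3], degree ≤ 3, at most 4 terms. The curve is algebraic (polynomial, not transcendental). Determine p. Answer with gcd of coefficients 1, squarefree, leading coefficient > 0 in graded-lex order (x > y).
2*x*y + y^2 + 2*x + 3*y

First, degree: no degree-1 curve has this shape, so deg p = 2.
Then, against the integer gridlines: one x-axis crossing is at x = 0; one y-axis crossing is at y = 0.
Finally, these observations pin down the coefficients.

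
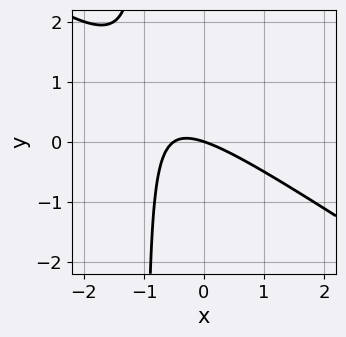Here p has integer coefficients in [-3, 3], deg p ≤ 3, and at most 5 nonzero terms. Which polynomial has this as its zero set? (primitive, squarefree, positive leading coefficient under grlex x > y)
Degree: a generic line meets the curve in up to 2 points, so deg p = 2.
From the visible intercepts: it crosses the x-axis at the gridline x = 0; it crosses the y-axis at the gridline y = 0.
Assembling these constraints gives the stated polynomial.

2*x^2 + 3*x*y + x + 3*y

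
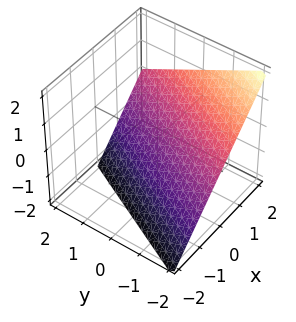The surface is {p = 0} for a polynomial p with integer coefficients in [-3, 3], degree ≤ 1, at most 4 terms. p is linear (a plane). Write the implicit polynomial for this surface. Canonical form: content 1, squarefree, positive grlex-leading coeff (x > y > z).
2*x - y - 2*z - 2

(a) deg p = 1. Every cross-section is a straight line — this is a plane.
(b) Observable constraints: it crosses the z-axis at the gridline z = -1; it crosses the y-axis at the gridline y = -2; it meets the x-axis at x = 1 (among the integer gridlines).
(c) Solving for integer coefficients yields p as stated.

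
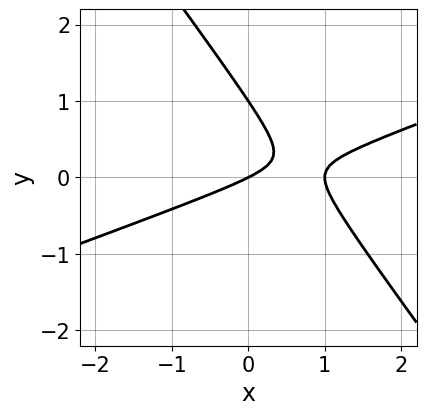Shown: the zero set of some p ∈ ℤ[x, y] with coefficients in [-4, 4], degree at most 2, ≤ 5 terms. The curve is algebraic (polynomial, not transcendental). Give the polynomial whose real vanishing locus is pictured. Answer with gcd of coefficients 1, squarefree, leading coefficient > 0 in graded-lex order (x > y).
1. The degree is 2 — no degree-1 curve has this shape.
2. Against the integer gridlines: among the integer gridlines, it crosses the y-axis at y ∈ {0, 1}; the x-axis gridline crossings are at x ∈ {0, 1}.
3. Putting this together gives p.

x^2 - 2*x*y - 2*y^2 - x + 2*y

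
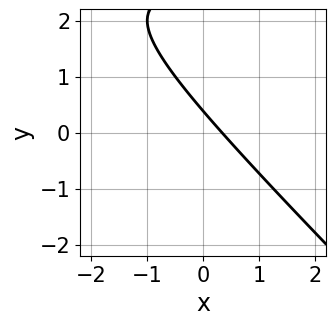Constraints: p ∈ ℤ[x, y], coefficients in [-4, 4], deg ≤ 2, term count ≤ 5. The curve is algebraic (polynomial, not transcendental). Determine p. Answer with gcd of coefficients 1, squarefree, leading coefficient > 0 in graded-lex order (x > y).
x*y + y^2 - 3*x - 3*y + 1

(a) Degree: a generic line meets the curve in up to 2 points, so deg p = 2.
(b) The integer polynomial consistent with all of this is the stated p.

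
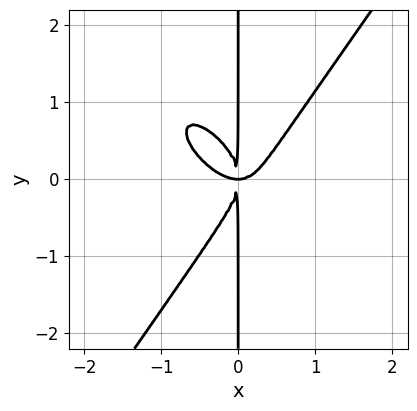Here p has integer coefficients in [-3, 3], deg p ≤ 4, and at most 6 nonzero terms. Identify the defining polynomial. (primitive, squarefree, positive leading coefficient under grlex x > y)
3*x^4 + 2*x^3*y - 2*x*y^3 - 2*x^2*y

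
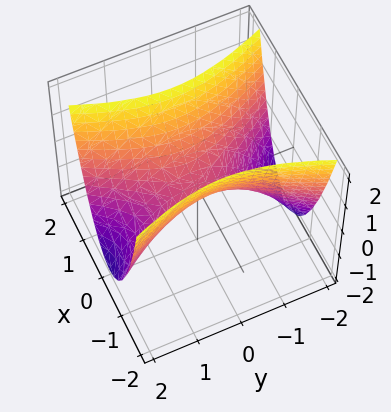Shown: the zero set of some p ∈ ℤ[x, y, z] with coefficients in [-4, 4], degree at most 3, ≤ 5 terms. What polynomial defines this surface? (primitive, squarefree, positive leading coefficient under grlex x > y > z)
3*x^2 - y^2 - 2*z

deg p = 2.
Symmetries: mirror symmetry y ↦ −y ⇒ only even powers of y; it's symmetric under x → −x, forcing even powers of x.
Checking where it meets the axes: it crosses the y-axis at the gridline y = 0; it meets the z-axis at z = 0 (among the integer gridlines); one x-axis crossing is at x = 0.
Fitting integer coefficients to these (and the overall shape) gives p.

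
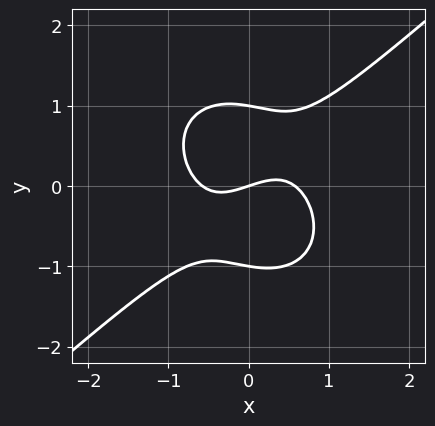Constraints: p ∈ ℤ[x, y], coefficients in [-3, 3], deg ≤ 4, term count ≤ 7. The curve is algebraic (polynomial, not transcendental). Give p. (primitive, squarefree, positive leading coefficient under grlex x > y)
3*x^3 - x^2*y - 3*y^3 - x + 3*y

The degree is 3 — a generic line meets the curve in up to 3 points.
Against the integer gridlines: among the integer gridlines, it crosses the y-axis at y ∈ {-1, 0, 1}; one x-axis crossing is at x = 0.
Putting this together gives p.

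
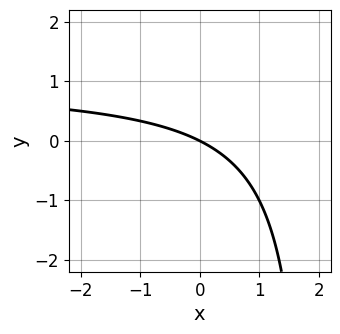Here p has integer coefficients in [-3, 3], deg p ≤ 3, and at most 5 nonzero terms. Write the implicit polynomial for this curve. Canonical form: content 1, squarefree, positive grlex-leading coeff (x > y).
(a) deg p = 2. The shape is more complex than any degree-1 curve.
(b) Reading off the gridlines: it meets the y-axis at y = 0 (among the integer gridlines); it crosses the x-axis at the gridline x = 0.
(c) Fitting integer coefficients to these (and the overall shape) gives p.

x*y - x - 2*y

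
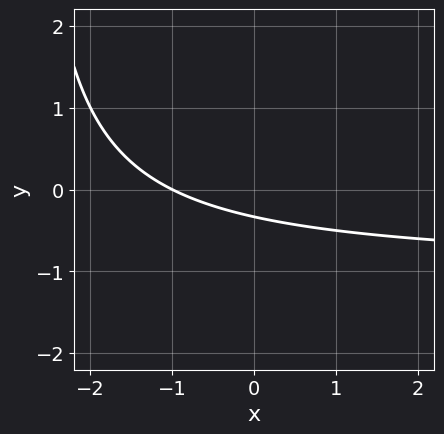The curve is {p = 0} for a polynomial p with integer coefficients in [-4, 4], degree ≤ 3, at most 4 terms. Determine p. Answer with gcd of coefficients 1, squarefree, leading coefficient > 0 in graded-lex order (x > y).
(a) deg p = 2. The shape is more complex than any degree-1 curve.
(b) Checking where it meets the axes: one x-axis crossing is at x = -1.
(c) Together with the visible shape, these determine p as stated.

x*y + x + 3*y + 1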